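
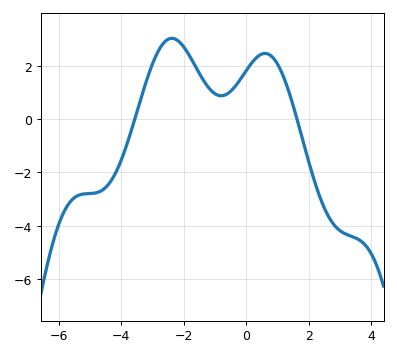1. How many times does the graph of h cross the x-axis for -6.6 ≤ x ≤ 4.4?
2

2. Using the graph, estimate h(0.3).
2.28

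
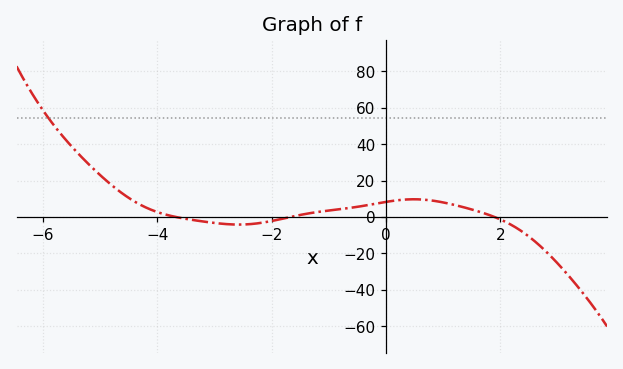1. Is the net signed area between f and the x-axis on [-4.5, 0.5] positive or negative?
positive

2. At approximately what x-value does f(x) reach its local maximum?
0.4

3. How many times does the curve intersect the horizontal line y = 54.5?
1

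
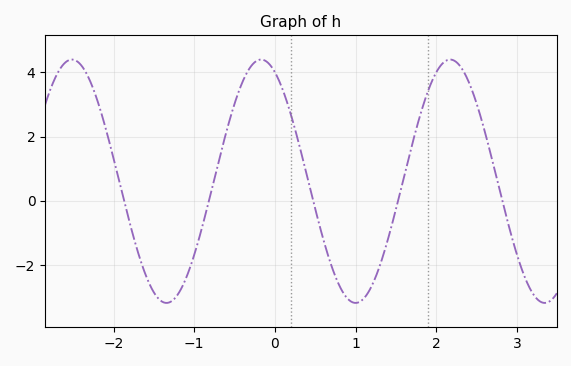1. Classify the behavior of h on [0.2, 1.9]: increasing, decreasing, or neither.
neither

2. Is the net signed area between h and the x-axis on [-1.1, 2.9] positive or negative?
positive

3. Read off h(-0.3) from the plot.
4.2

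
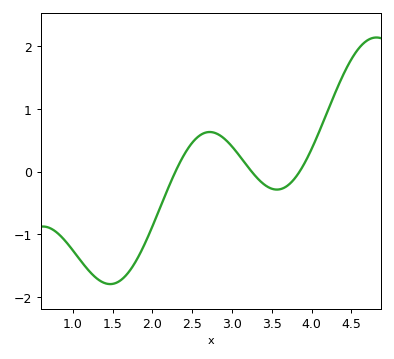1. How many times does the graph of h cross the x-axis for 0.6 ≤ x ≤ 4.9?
3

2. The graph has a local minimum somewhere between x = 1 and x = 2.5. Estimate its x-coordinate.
1.47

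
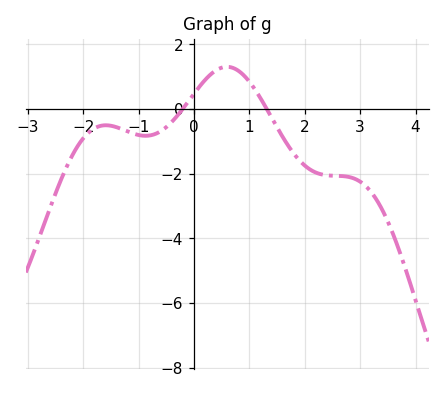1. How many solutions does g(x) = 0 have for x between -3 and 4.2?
2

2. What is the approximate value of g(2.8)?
-2.11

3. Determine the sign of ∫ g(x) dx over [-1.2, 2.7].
negative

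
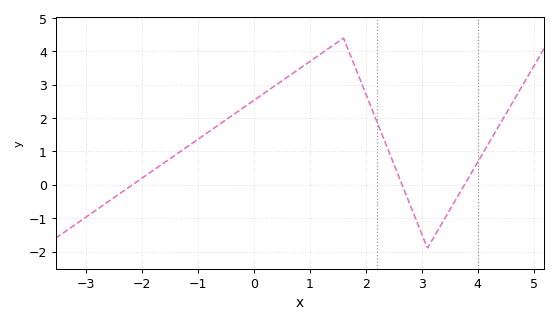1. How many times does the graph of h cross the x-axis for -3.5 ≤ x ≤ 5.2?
3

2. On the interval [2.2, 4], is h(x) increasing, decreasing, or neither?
neither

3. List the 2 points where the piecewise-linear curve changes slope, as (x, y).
(1.6, 4.4); (3.1, -1.9)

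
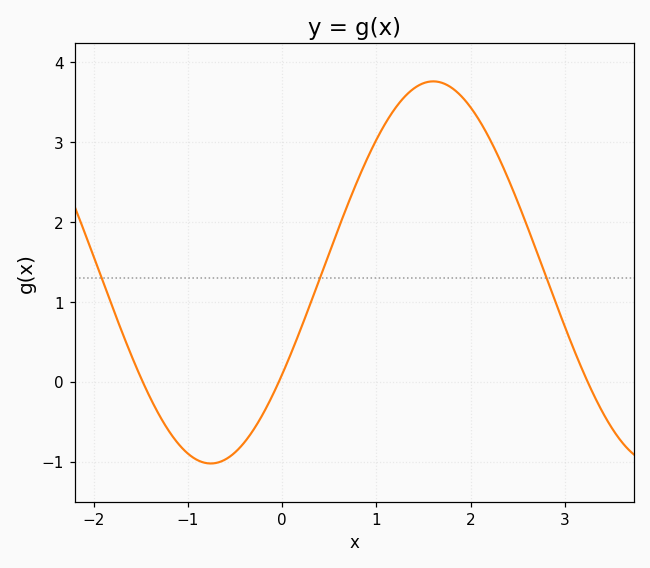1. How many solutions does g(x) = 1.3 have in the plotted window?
3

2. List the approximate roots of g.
-1.48, -0.037, 3.24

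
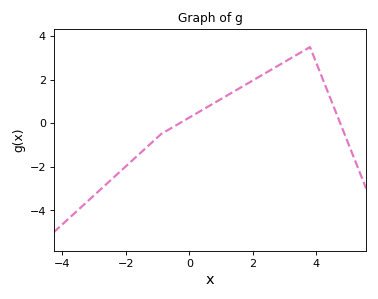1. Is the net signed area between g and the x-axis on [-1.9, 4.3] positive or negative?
positive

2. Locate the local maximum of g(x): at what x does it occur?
3.8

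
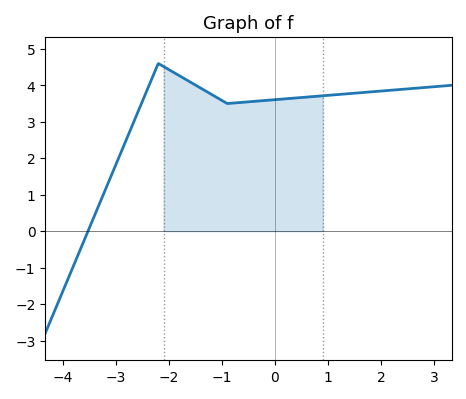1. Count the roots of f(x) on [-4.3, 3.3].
1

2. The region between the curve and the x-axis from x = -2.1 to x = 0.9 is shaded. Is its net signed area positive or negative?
positive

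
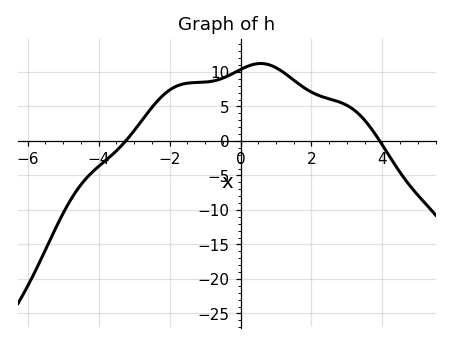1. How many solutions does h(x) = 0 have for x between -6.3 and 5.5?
2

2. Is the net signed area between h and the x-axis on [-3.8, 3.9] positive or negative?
positive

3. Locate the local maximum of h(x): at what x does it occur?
0.569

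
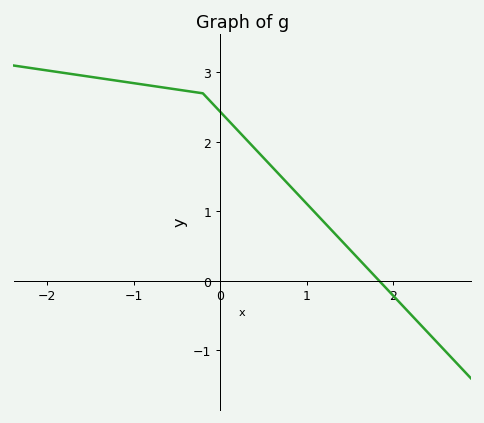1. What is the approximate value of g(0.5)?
1.8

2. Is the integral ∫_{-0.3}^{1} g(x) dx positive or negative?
positive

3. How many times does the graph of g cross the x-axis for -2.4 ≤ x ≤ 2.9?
1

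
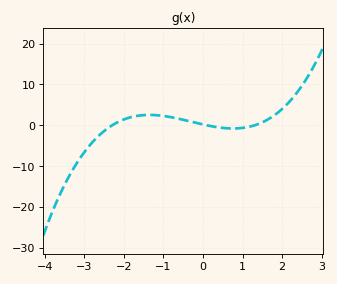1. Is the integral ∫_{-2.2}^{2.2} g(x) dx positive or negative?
positive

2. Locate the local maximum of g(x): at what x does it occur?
-1.4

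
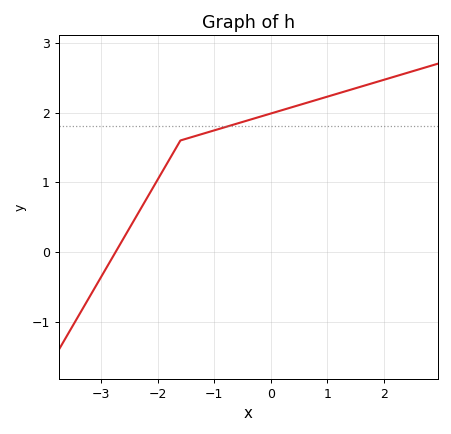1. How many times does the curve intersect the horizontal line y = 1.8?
1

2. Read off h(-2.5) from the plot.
0.3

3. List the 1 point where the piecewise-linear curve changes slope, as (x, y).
(-1.6, 1.6)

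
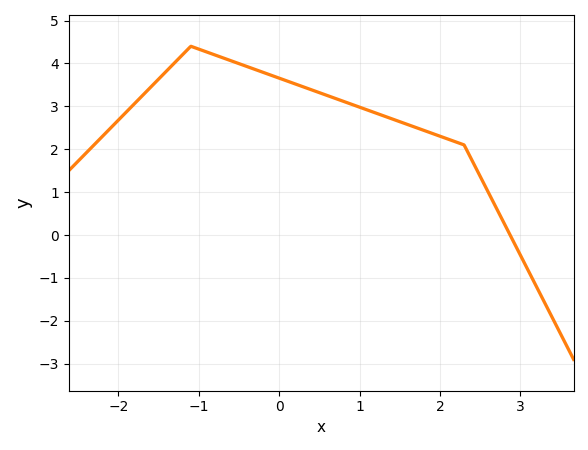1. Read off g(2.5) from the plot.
1.37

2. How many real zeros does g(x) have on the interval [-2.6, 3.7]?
1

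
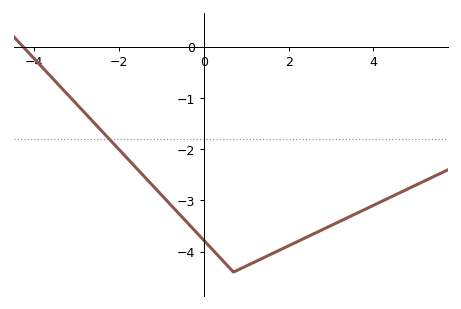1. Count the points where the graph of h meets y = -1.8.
1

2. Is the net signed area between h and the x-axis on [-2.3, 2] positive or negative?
negative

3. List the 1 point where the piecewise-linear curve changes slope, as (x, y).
(0.7, -4.4)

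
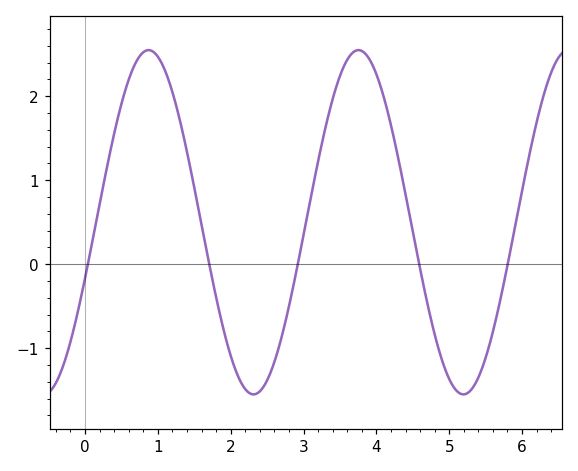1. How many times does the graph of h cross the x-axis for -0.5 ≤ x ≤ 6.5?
5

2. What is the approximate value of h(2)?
-1.1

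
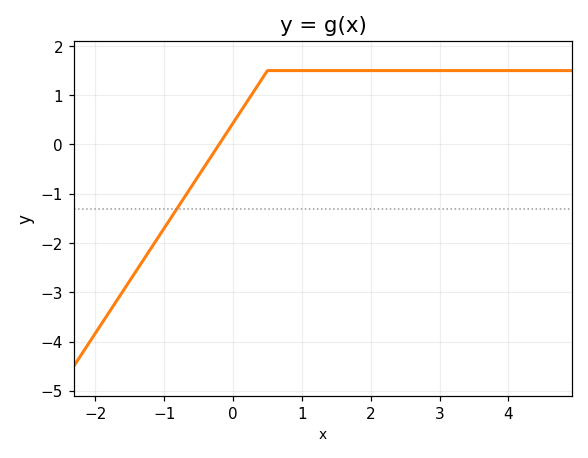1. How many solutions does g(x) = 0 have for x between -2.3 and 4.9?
1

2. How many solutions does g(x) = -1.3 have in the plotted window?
1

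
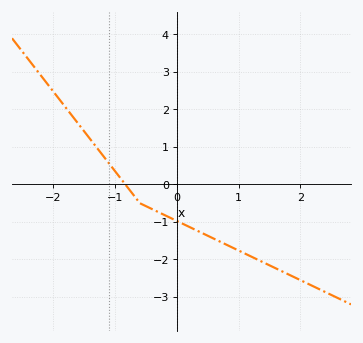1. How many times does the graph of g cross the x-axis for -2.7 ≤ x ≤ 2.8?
1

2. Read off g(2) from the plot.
-2.55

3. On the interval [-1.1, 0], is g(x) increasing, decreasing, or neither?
decreasing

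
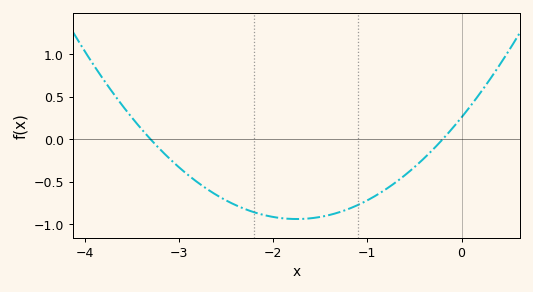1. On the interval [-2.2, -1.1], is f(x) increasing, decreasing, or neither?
neither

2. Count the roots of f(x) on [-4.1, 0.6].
2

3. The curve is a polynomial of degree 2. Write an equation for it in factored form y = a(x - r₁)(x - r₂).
y = 0.39(x + 3.3)(x + 0.2)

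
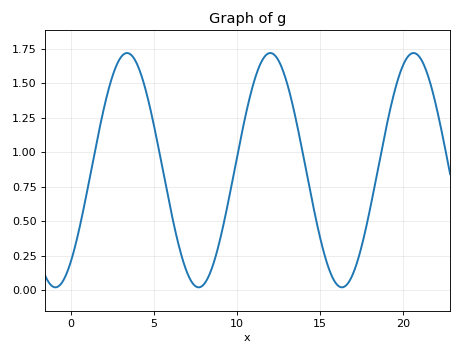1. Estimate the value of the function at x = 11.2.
1.58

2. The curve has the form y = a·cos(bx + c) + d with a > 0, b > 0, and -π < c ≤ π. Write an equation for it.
y = 0.85cos(0.73x - 2.5) + 0.87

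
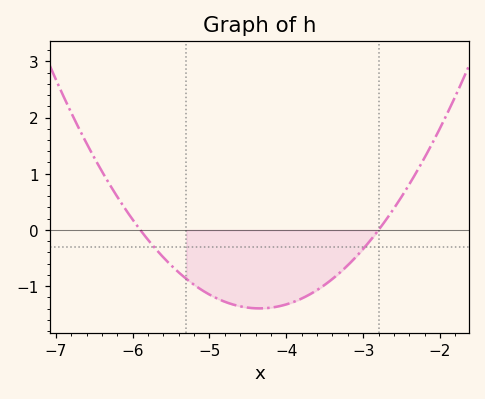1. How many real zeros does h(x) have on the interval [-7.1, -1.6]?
2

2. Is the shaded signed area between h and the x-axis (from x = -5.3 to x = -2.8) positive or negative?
negative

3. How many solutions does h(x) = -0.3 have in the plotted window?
2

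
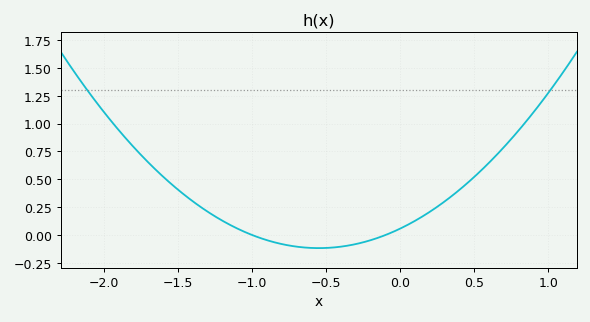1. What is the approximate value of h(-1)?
0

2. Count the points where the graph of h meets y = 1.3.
2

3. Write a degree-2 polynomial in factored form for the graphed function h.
y = 0.58(x + 1)(x + 0.1)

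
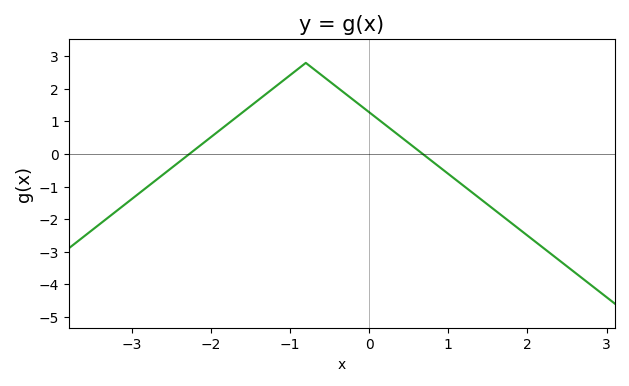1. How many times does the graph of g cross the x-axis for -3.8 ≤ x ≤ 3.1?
2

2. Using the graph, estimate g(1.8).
-2.1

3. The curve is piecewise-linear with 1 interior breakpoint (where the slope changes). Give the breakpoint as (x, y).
(-0.8, 2.8)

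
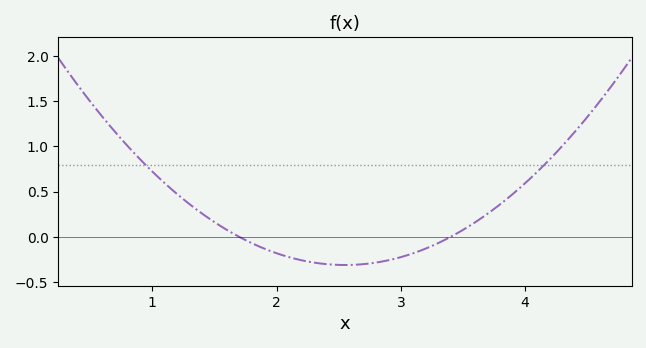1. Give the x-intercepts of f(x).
1.7, 3.4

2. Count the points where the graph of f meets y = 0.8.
2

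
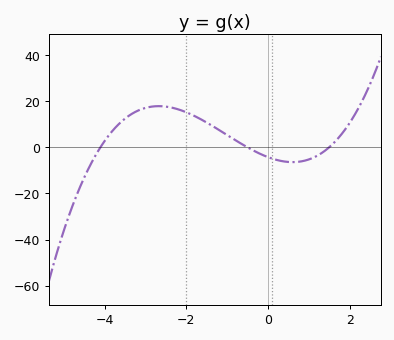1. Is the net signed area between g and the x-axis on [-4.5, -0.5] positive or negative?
positive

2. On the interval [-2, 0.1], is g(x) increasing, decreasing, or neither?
decreasing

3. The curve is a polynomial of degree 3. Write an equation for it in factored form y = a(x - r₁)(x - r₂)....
y = 1.38(x + 4.1)(x + 0.5)(x - 1.5)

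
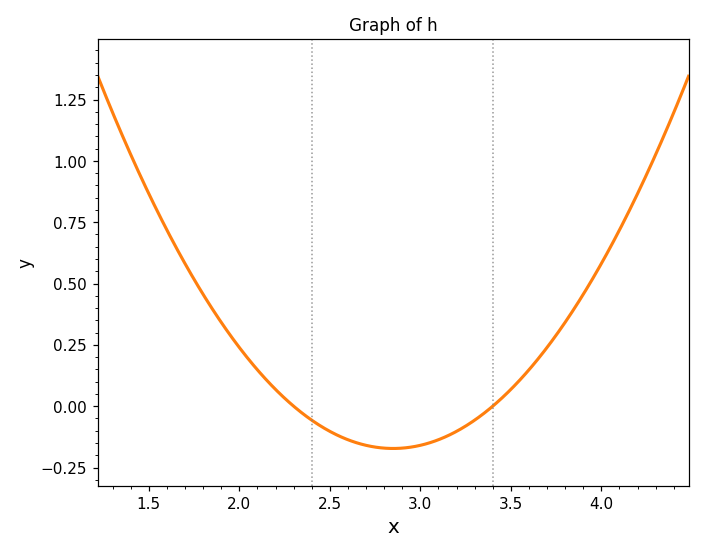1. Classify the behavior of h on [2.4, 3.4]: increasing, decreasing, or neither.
neither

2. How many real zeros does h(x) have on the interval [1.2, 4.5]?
2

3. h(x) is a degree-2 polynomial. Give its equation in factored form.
y = 0.57(x - 2.3)(x - 3.4)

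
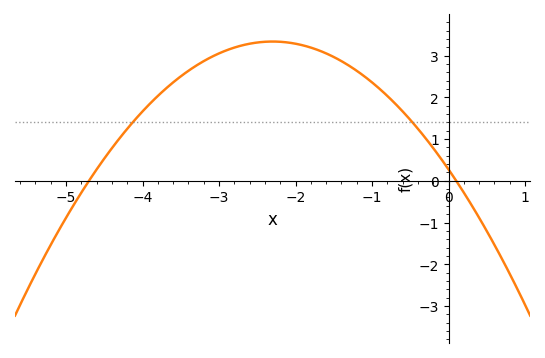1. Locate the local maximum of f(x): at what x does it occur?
-2.3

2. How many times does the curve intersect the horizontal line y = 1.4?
2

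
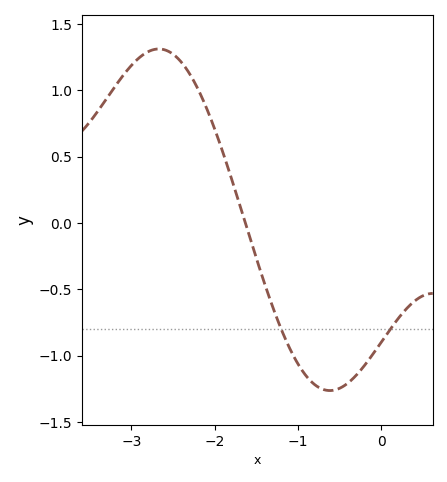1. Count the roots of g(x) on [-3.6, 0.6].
1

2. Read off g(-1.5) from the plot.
-0.266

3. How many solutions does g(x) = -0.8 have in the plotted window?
2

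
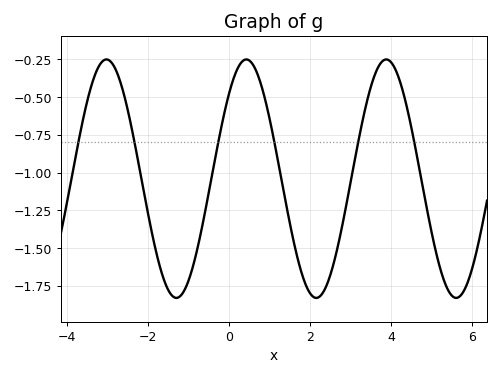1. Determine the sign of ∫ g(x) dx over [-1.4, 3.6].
negative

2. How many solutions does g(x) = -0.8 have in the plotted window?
6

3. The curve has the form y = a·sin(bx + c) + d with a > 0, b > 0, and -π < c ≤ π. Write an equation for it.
y = 0.79sin(1.82x + 0.79) - 1.04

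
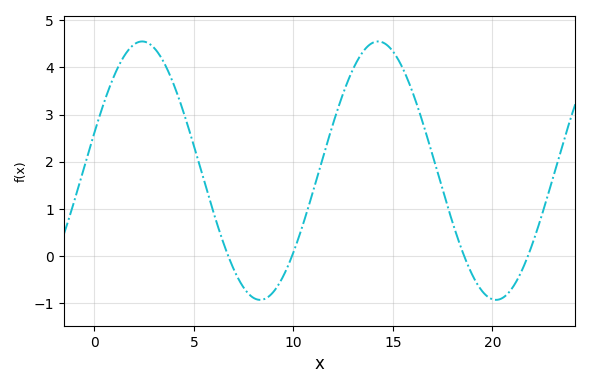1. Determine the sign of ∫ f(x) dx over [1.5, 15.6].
positive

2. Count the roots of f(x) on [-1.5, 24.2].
4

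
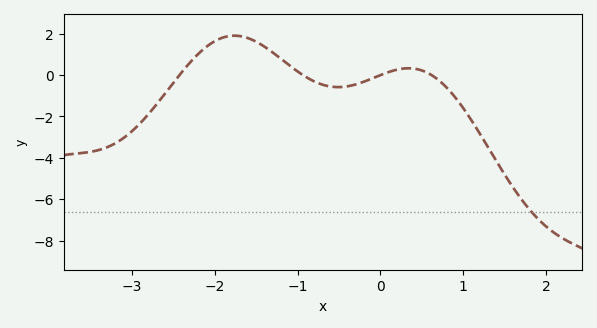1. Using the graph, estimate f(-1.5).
1.61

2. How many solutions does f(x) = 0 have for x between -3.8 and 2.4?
4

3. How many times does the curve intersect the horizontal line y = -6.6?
1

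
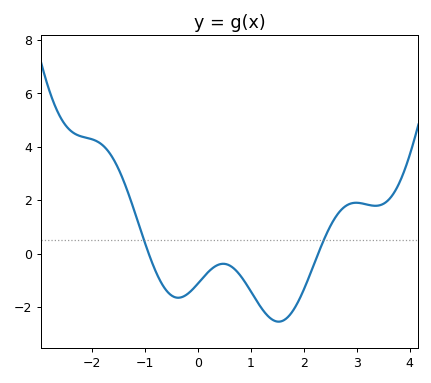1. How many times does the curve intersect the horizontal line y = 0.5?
2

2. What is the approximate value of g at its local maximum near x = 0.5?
-0.4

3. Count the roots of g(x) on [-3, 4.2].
2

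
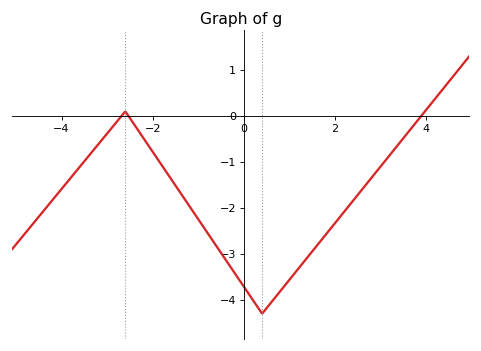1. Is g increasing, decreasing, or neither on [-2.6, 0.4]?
decreasing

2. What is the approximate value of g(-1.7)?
-1.2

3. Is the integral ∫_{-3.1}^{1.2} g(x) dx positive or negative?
negative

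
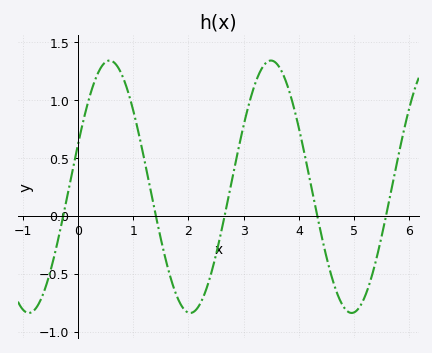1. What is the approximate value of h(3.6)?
1.3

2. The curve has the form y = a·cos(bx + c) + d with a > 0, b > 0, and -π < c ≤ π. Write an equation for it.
y = 1.09cos(2.1x - 1.2) + 0.25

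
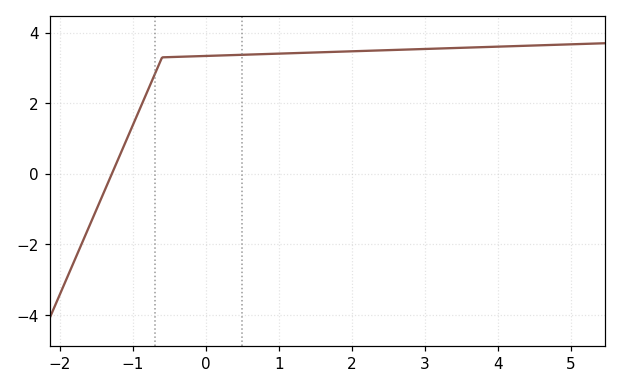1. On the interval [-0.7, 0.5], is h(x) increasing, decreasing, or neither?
increasing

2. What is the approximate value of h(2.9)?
3.53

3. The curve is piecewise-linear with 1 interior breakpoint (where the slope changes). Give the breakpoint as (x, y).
(-0.6, 3.3)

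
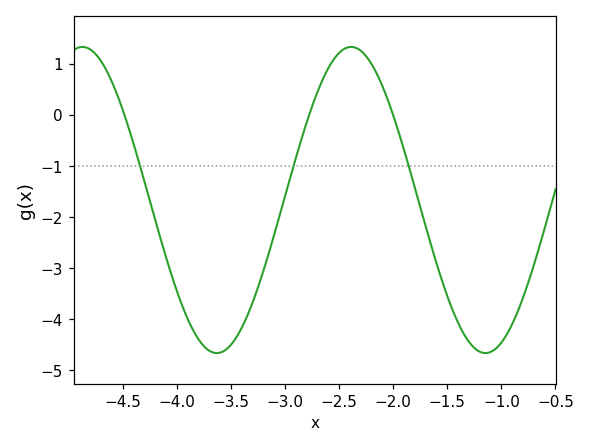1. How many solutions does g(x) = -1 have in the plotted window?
3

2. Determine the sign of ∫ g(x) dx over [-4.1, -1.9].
negative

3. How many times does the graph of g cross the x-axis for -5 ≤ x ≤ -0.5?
3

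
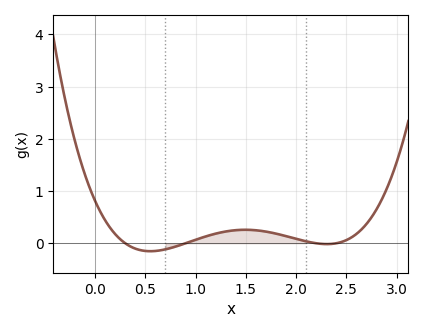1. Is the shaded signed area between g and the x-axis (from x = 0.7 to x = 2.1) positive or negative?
positive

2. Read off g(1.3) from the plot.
0.2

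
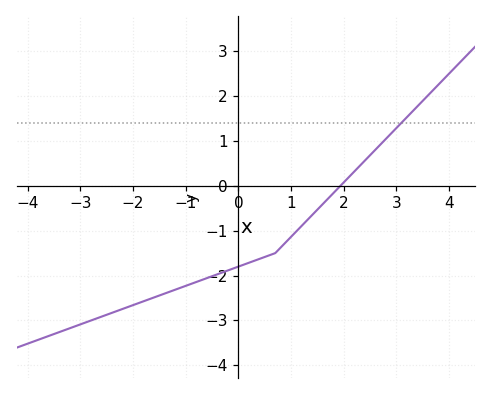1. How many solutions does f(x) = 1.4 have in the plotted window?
1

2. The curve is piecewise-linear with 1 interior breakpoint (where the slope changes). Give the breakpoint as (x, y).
(0.7, -1.5)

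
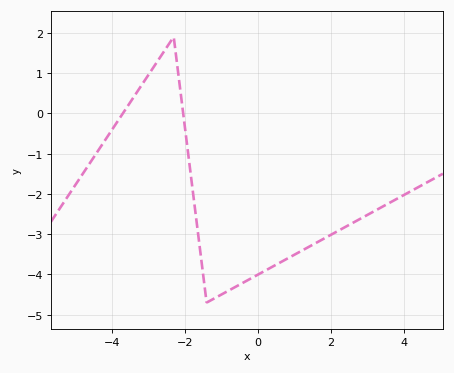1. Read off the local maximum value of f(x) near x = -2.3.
1.9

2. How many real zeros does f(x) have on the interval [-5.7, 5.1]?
2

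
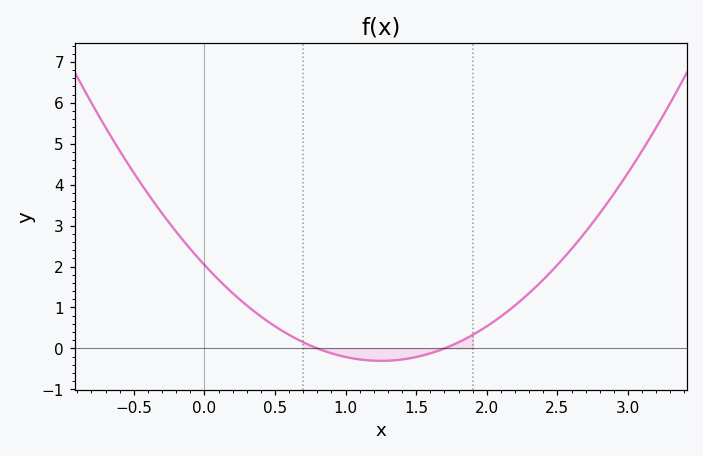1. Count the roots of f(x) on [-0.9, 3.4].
2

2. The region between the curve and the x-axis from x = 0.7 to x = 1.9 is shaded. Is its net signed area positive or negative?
negative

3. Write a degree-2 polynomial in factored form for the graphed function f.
y = 1.5(x - 0.8)(x - 1.7)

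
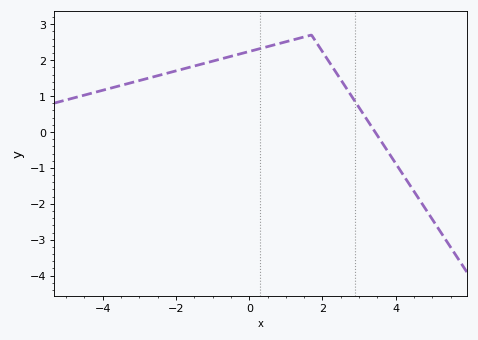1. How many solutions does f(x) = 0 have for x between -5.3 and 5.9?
1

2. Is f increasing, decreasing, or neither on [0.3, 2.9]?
neither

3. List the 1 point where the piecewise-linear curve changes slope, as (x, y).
(1.7, 2.7)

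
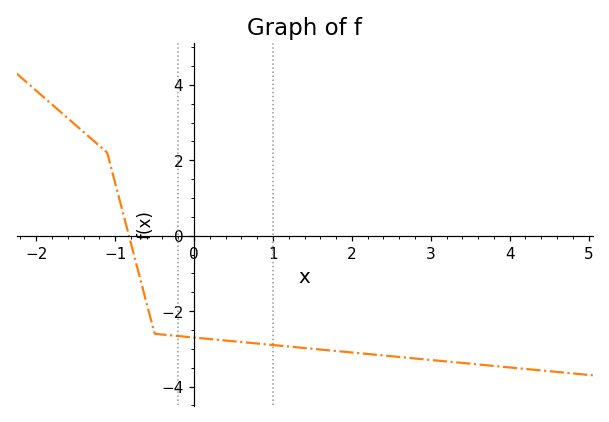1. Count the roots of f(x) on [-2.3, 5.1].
1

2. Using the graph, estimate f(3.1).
-3.31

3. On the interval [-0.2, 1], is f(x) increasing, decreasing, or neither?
decreasing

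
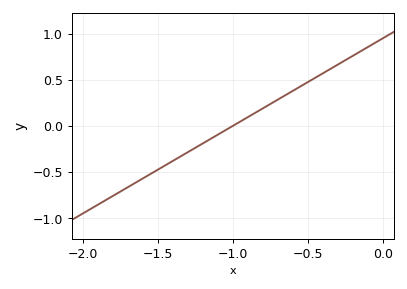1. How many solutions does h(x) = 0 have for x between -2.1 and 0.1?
1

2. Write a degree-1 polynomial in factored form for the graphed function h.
y = 0.95(x + 1)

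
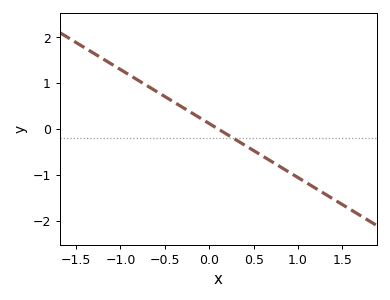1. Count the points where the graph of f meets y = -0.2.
1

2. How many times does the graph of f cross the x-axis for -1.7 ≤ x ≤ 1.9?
1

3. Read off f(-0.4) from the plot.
0.59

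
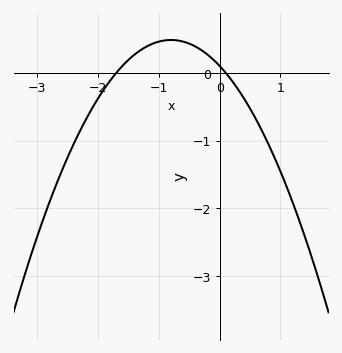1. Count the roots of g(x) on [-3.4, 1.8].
2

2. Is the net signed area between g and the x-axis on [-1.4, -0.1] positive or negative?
positive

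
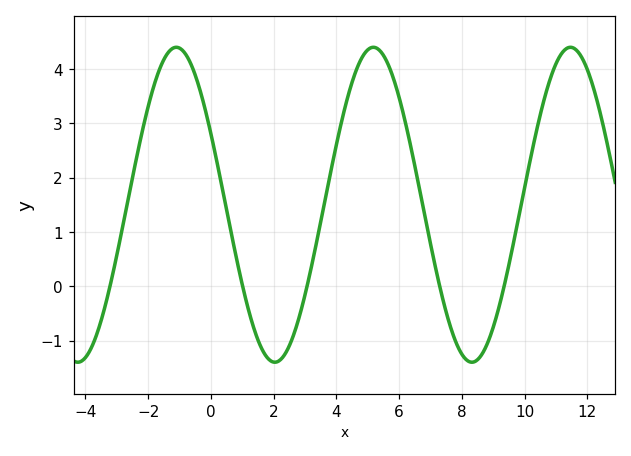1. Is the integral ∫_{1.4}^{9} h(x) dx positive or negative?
positive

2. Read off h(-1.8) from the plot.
3.7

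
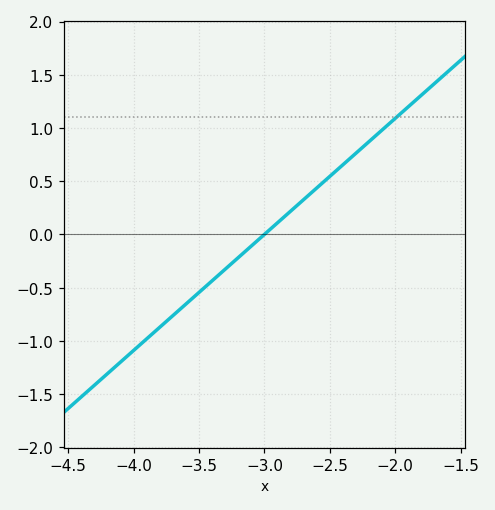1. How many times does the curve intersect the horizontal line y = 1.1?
1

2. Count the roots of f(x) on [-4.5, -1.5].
1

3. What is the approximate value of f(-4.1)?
-1.2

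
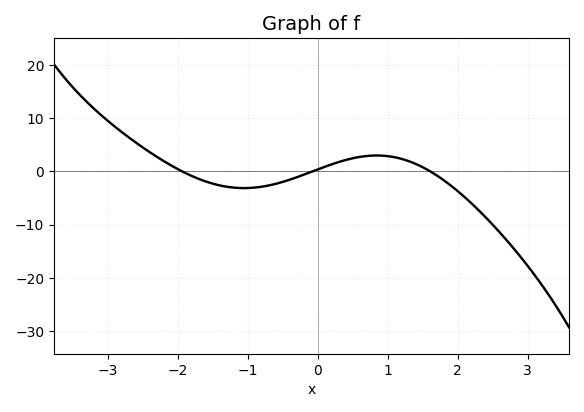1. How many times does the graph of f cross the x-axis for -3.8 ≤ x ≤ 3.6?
3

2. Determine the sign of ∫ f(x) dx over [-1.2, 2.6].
negative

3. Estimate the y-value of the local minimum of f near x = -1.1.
-3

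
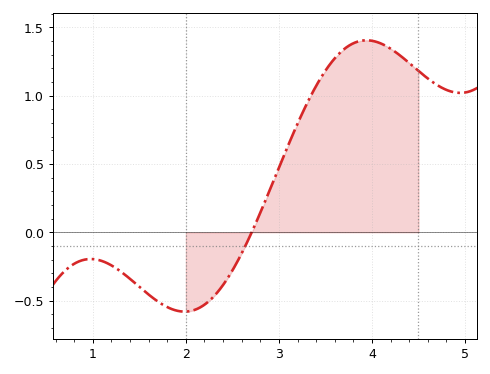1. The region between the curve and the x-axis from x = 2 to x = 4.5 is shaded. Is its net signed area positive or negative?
positive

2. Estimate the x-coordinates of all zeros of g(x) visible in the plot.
2.7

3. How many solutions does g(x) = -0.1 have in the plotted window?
1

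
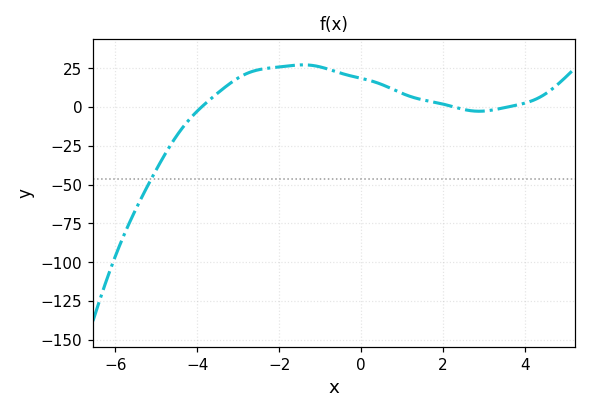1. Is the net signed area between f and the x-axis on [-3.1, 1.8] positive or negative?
positive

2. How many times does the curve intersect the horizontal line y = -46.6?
1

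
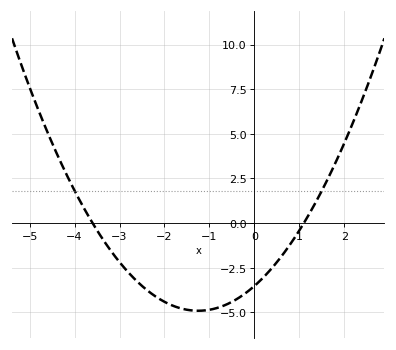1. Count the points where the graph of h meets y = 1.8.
2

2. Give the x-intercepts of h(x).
-3.6, 1.1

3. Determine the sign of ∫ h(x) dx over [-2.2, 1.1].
negative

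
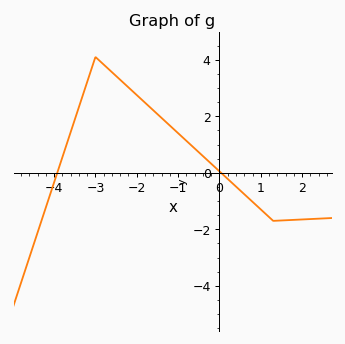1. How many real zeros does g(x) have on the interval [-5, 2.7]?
2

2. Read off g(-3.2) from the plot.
3.2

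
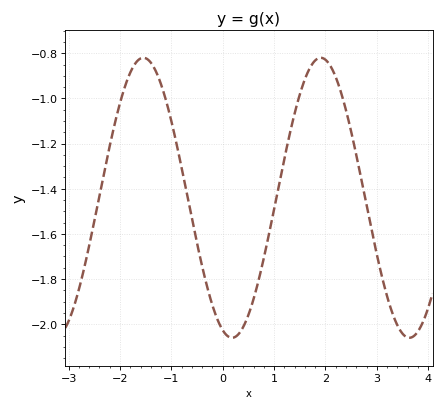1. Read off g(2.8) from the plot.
-1.48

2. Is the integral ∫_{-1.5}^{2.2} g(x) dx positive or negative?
negative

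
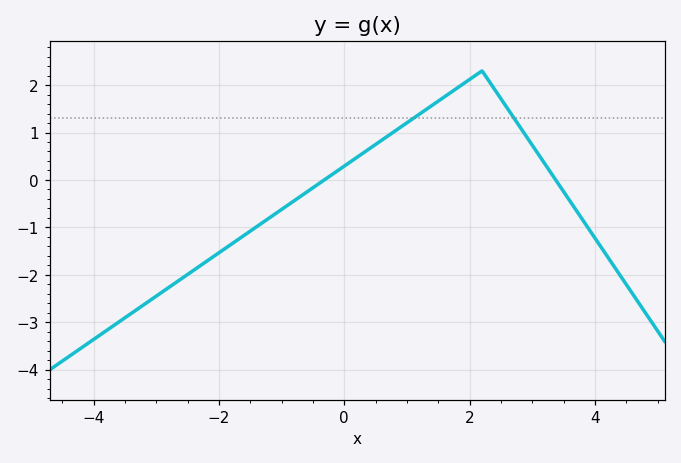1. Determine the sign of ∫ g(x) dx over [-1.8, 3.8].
positive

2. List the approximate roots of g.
-0.4, 3.4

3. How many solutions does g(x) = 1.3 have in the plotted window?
2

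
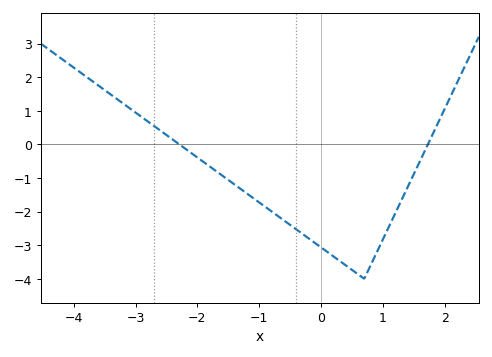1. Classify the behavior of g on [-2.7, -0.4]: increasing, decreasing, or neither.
decreasing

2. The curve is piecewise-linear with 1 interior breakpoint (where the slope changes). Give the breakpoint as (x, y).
(0.7, -4)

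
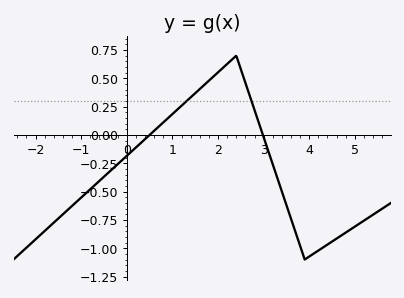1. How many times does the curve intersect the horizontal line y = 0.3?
2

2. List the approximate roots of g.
0.6, 3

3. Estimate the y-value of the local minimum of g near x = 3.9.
-1.1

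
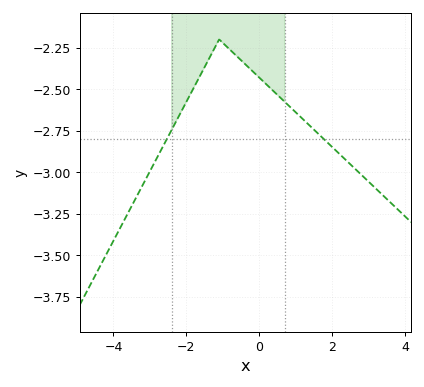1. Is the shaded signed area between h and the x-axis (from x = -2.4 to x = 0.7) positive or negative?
negative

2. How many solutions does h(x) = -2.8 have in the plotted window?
2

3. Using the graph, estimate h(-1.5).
-2.37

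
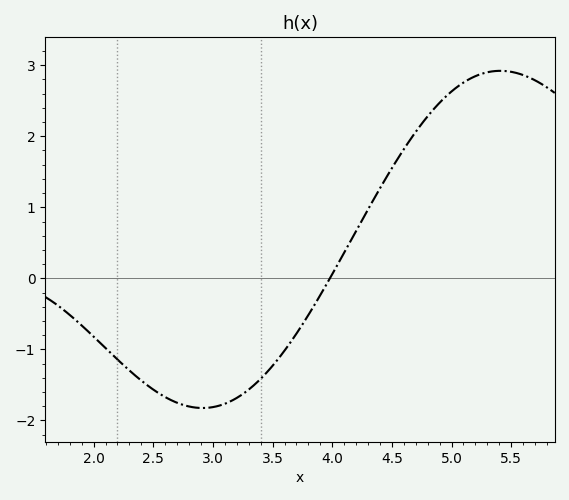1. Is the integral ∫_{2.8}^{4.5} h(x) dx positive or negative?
negative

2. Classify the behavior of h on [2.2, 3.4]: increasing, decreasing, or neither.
neither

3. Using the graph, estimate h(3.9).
-0.235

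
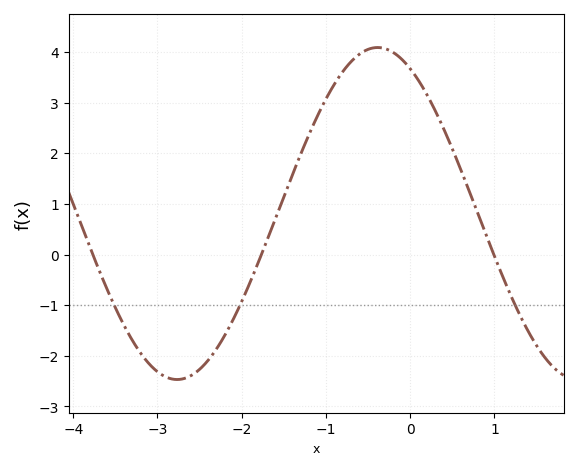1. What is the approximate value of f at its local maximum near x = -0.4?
4.09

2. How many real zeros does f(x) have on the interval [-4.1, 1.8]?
3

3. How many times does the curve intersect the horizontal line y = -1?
3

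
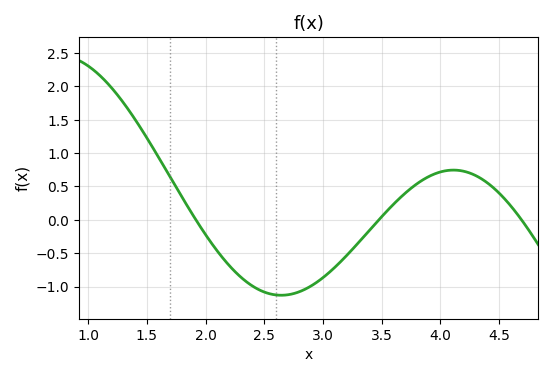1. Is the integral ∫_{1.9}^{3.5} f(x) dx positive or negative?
negative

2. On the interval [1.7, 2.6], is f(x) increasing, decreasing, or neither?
decreasing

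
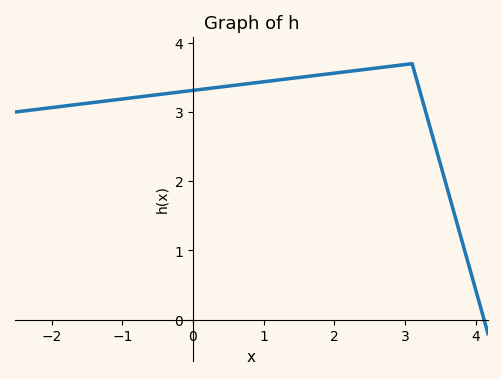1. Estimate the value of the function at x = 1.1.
3.45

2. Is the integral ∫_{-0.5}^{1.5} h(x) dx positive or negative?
positive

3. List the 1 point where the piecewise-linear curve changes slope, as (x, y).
(3.1, 3.7)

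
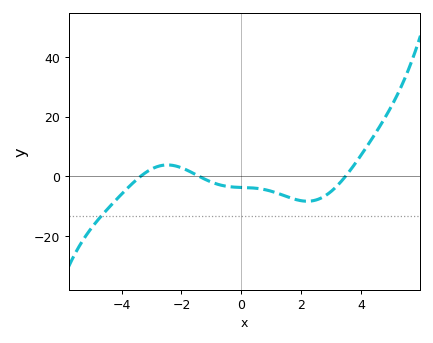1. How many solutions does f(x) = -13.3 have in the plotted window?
1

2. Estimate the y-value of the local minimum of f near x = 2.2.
-8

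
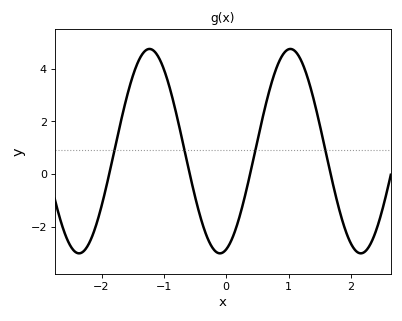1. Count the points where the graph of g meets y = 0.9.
4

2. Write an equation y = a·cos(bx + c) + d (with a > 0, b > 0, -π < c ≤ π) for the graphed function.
y = 3.88cos(2.8x - 2.9) + 0.87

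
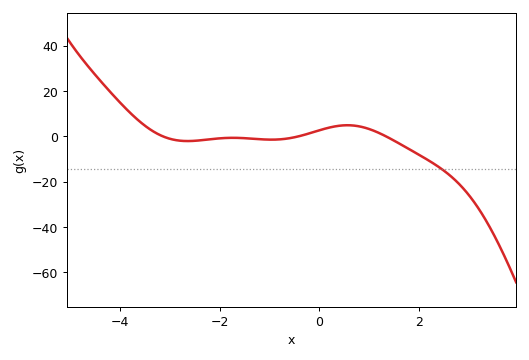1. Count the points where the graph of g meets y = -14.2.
1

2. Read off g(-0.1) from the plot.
2.07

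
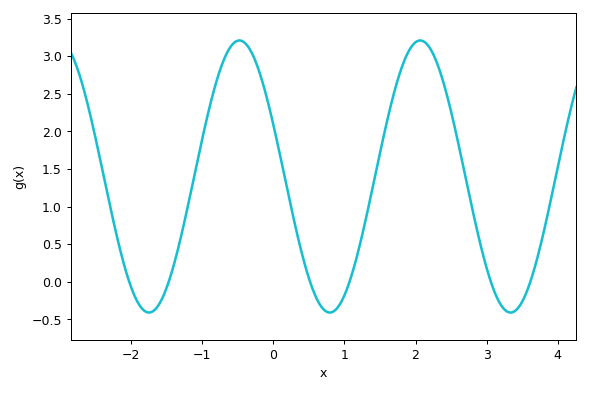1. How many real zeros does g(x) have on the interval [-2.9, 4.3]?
6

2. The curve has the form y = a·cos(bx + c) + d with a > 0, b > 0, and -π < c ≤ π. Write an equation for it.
y = 1.81cos(2.5x + 1.2) + 1.4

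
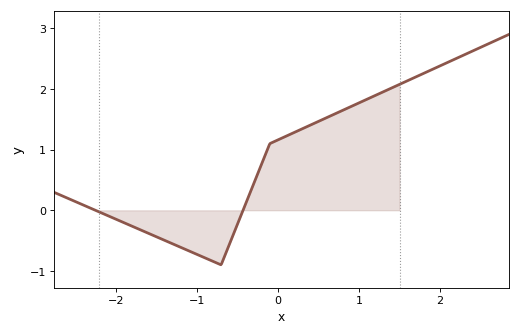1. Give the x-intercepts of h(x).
-2.2, -0.4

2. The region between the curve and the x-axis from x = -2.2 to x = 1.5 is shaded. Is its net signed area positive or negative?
positive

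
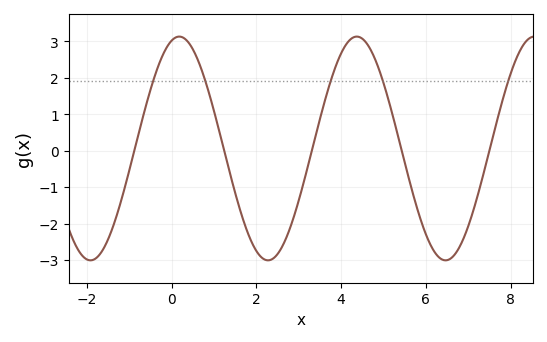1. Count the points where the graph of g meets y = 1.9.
5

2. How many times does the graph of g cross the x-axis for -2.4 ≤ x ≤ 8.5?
5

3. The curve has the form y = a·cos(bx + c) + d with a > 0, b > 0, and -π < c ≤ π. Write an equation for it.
y = 3.07cos(1.5x - 0.272) + 0.06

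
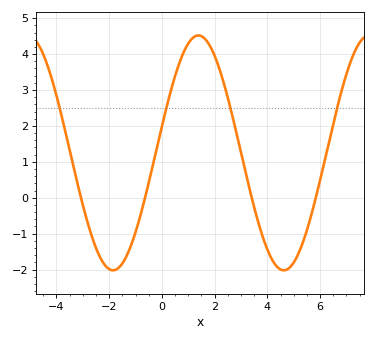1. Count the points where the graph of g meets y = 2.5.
4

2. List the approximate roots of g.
-3, -0.6, 3.4, 5.8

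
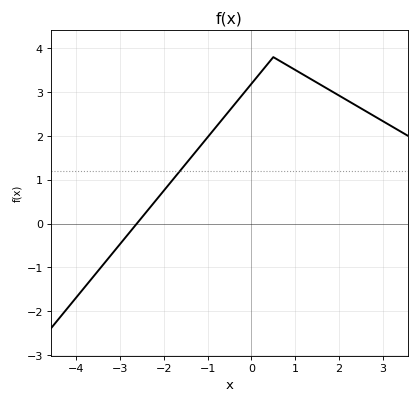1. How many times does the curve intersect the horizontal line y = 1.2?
1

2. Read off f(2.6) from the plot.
2.57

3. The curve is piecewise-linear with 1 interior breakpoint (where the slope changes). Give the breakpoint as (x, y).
(0.5, 3.8)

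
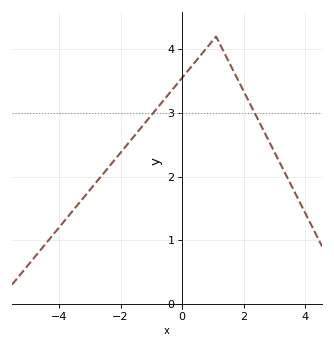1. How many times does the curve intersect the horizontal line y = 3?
2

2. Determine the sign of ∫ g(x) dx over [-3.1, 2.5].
positive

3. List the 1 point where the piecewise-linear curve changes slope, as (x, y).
(1.1, 4.2)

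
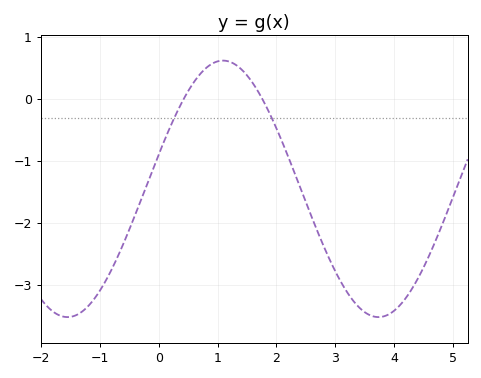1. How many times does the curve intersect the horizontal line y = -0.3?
2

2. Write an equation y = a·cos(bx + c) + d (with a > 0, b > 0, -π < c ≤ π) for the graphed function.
y = 2.07cos(1.2x - 1.3) - 1.45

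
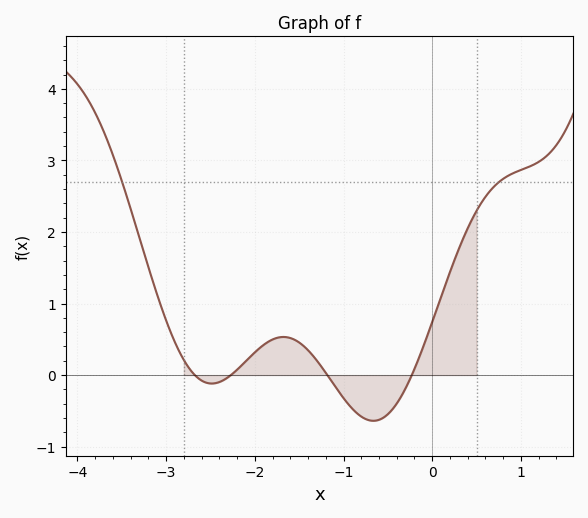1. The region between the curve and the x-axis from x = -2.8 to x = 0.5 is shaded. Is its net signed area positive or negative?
positive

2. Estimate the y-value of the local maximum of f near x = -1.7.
0.5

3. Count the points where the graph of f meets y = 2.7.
2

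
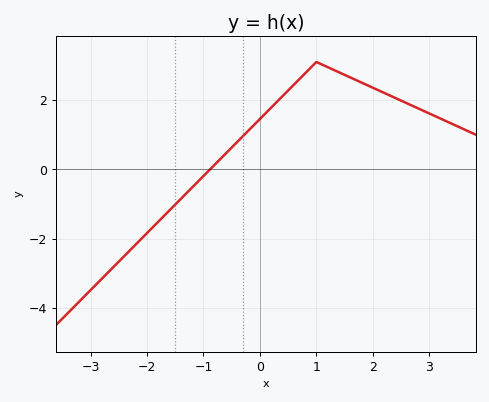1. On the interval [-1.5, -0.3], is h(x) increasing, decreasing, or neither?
increasing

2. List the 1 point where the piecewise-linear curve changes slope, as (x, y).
(1, 3.1)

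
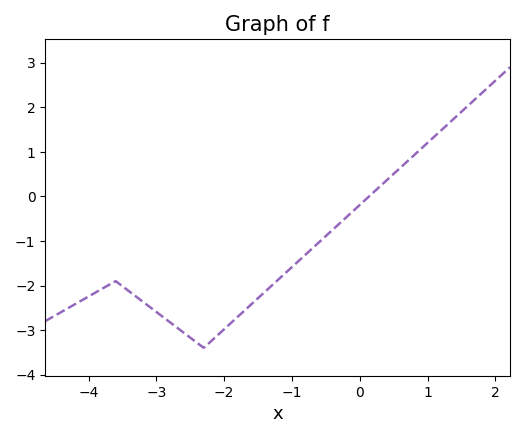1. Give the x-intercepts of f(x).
0.137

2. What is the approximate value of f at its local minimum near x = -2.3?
-3.4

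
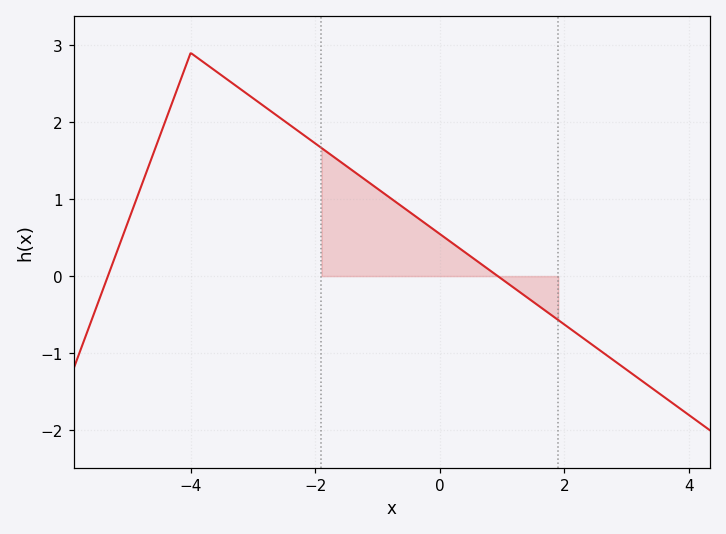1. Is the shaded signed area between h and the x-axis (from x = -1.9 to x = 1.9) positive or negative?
positive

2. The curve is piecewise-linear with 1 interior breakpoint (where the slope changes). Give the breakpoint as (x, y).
(-4, 2.9)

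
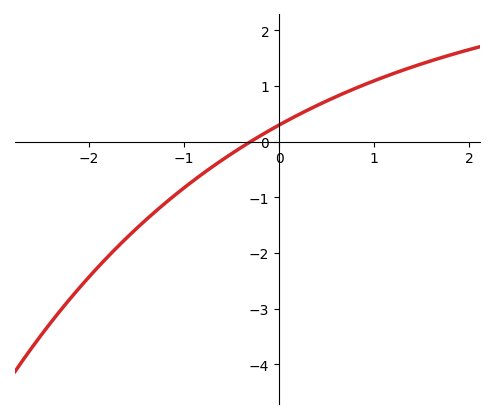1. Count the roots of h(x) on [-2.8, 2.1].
1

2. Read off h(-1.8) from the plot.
-2.1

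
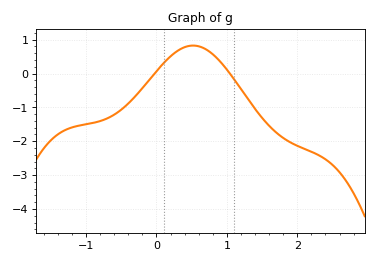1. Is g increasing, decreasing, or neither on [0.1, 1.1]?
neither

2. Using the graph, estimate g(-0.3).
-0.7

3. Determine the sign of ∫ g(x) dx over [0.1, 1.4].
positive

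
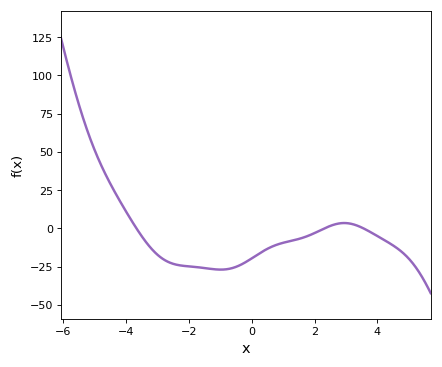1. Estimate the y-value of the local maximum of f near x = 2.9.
4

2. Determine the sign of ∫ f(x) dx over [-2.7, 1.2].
negative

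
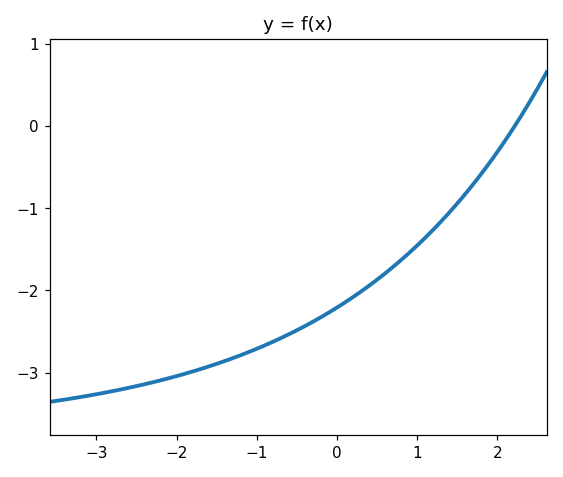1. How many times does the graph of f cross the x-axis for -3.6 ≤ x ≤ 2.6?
1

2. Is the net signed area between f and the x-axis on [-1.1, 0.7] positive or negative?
negative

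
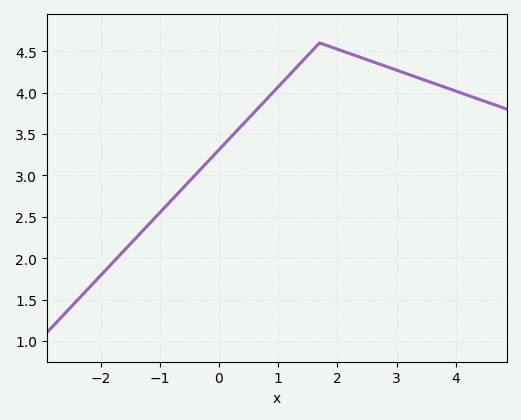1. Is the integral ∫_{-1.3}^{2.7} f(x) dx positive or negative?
positive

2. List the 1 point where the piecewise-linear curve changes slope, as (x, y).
(1.7, 4.6)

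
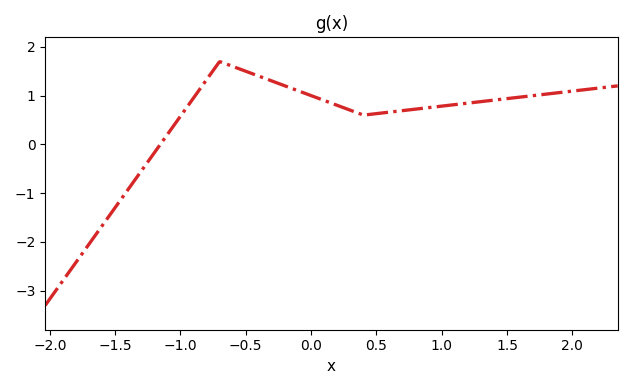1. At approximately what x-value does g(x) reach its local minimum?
0.4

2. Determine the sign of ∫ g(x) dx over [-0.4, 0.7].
positive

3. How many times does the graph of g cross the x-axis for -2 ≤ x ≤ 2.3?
1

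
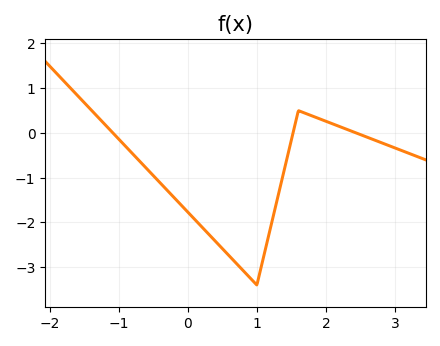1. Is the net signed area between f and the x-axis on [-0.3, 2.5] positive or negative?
negative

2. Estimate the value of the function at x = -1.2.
0.2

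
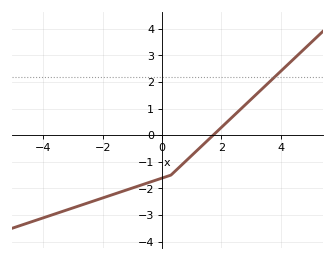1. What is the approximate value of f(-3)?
-2.7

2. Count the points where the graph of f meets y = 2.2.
1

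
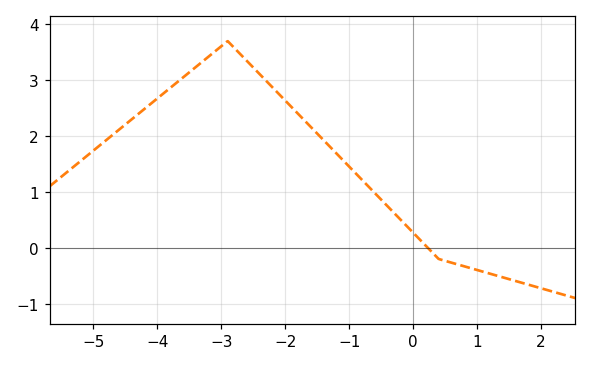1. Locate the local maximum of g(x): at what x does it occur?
-3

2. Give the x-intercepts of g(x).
0.2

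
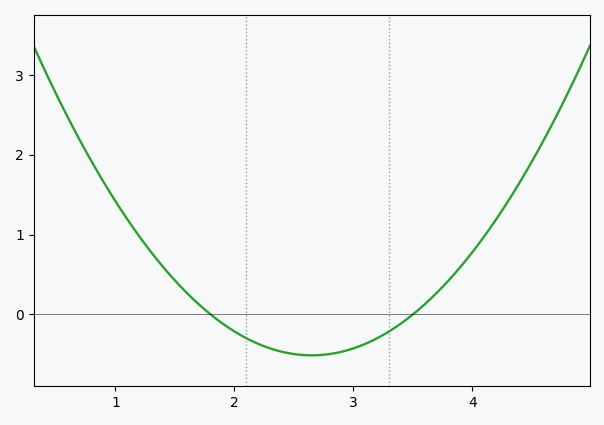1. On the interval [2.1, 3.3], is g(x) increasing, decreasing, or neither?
neither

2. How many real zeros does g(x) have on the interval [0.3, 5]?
2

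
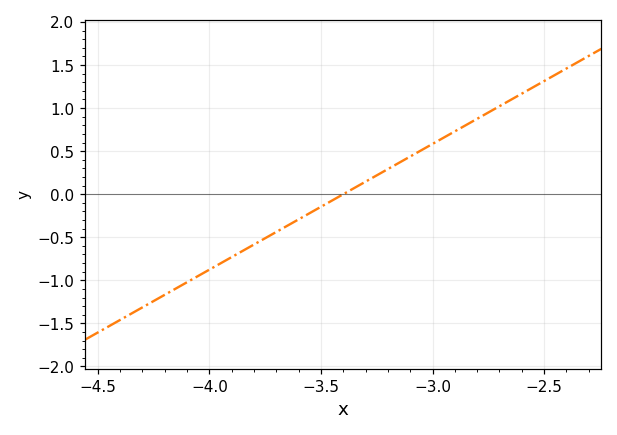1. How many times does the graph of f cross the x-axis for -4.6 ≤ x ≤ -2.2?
1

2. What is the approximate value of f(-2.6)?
1.15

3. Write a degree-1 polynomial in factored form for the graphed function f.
y = 1.46(x + 3.4)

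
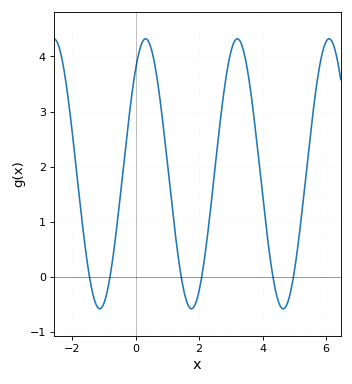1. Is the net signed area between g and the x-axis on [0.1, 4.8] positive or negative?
positive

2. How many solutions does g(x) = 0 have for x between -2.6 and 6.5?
6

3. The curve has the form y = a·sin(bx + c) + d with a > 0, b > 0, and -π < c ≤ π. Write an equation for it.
y = 2.45sin(2.17x + 0.9) + 1.87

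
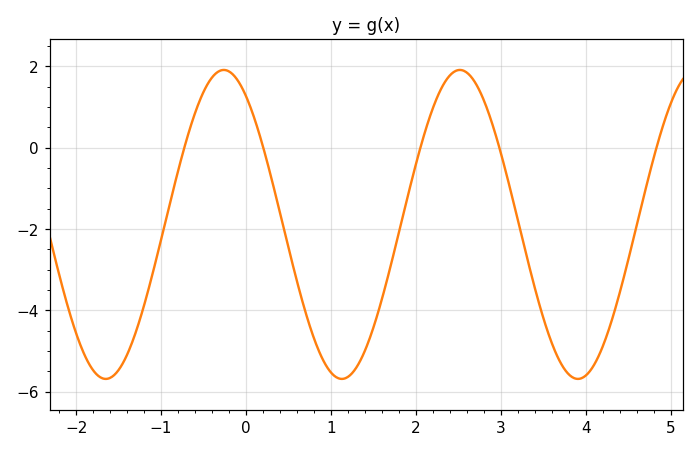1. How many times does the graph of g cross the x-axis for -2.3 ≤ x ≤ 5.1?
5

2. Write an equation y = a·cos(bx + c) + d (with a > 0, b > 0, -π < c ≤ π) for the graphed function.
y = 3.8cos(2.26x + 0.59) - 1.89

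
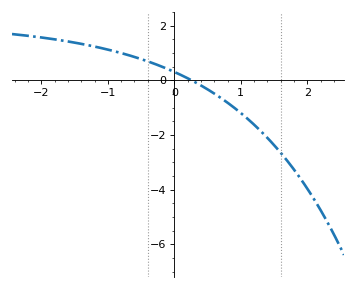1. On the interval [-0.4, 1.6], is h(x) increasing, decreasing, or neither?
decreasing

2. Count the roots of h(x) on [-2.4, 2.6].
1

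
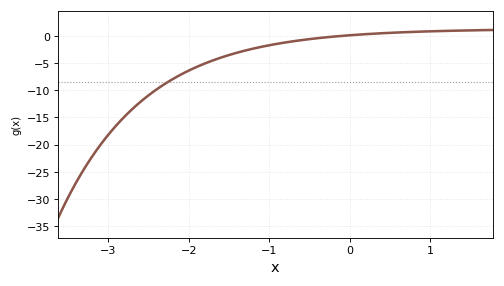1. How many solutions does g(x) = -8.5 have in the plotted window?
1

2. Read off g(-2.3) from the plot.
-9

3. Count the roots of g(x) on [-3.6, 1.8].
1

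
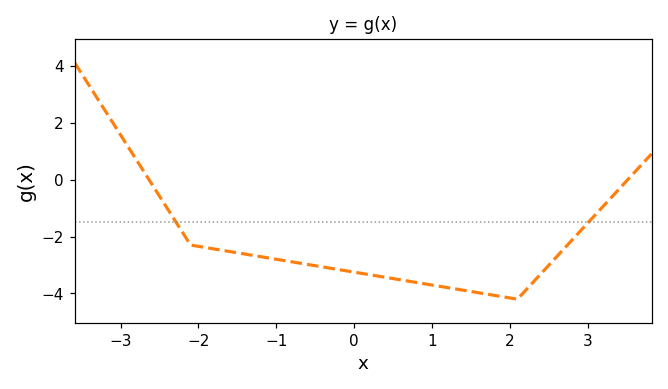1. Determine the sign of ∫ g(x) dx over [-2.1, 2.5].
negative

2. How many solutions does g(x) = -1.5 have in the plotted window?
2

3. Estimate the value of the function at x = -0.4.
-3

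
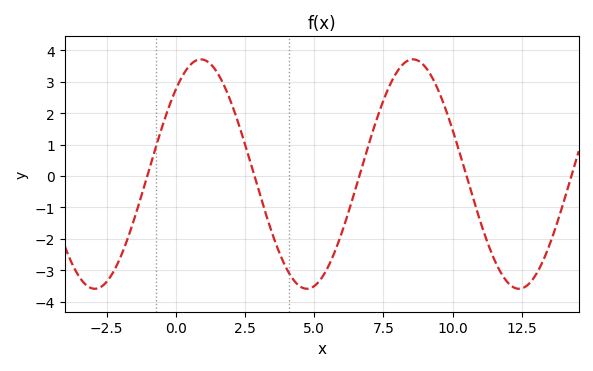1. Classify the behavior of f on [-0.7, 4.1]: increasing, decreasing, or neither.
neither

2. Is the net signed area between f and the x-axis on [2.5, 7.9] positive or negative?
negative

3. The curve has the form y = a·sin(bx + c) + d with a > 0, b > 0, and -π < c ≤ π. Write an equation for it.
y = 3.65sin(0.82x + 0.83) + 0.06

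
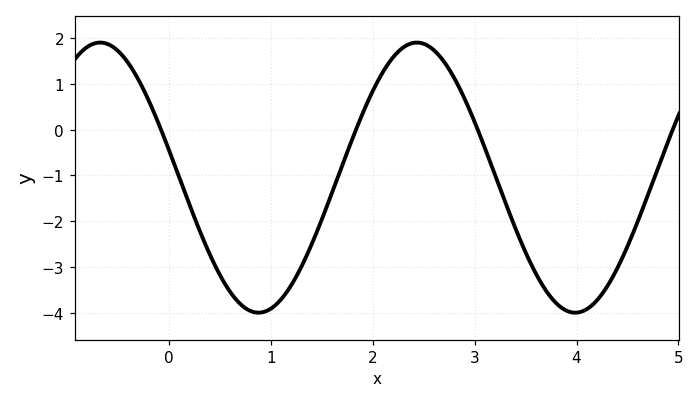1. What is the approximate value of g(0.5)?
-3.2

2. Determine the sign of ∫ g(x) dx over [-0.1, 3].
negative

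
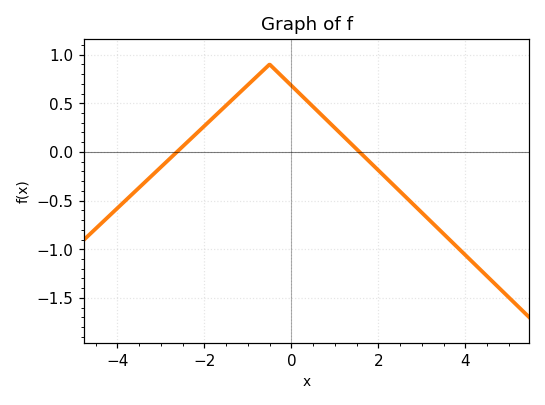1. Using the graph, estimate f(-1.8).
0.351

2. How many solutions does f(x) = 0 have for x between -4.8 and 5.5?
2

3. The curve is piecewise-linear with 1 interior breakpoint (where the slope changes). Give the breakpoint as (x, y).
(-0.5, 0.9)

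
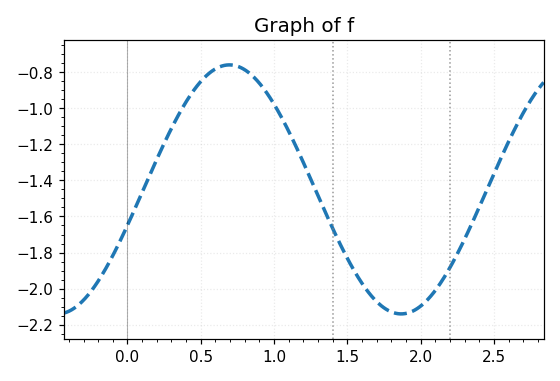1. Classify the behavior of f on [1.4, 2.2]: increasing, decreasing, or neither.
neither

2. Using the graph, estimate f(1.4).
-1.66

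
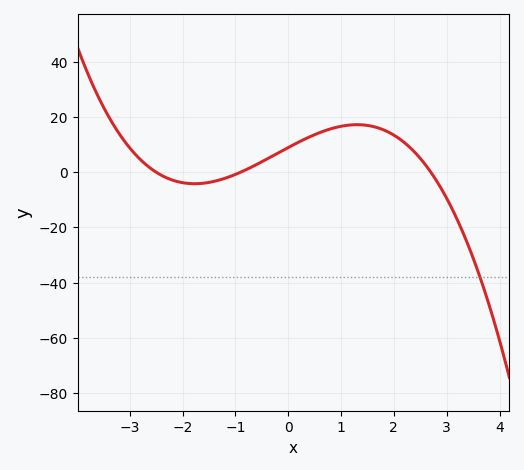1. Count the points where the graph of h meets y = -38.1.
1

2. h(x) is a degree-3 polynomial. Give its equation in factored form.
y = -1.47(x + 2.5)(x + 0.9)(x - 2.7)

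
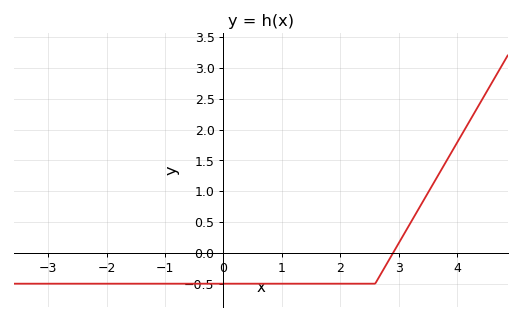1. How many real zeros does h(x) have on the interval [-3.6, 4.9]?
1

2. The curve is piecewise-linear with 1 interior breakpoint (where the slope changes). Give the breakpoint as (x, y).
(2.6, -0.5)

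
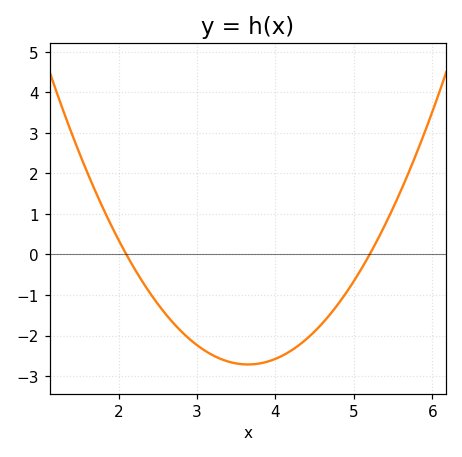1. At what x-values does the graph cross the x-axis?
2.1, 5.2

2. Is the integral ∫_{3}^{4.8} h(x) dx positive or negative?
negative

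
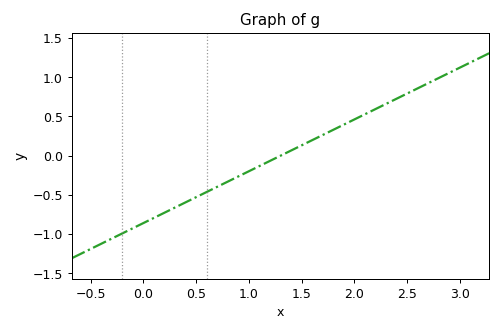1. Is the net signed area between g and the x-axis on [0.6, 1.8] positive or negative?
negative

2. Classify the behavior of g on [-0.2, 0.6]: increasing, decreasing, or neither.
increasing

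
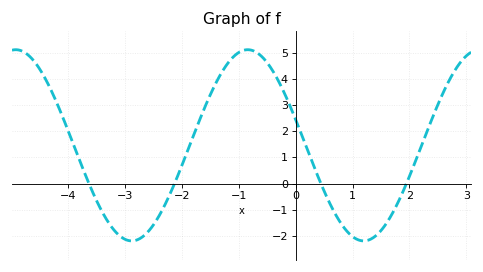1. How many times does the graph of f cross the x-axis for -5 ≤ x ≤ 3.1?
4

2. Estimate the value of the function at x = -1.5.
3.4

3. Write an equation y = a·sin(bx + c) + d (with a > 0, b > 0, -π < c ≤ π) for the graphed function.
y = 3.65sin(1.54x + 2.87) + 1.46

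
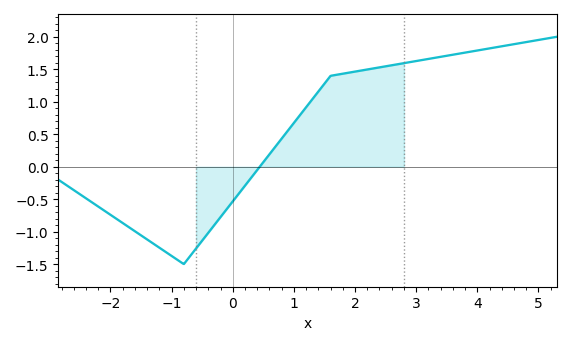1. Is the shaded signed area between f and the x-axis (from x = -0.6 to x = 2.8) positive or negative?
positive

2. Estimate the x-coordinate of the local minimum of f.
-0.799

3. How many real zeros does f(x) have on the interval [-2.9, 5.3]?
1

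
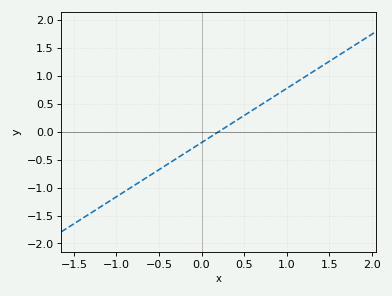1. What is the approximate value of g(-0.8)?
-0.95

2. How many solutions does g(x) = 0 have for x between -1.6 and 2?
1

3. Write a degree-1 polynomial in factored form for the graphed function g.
y = 0.97(x - 0.2)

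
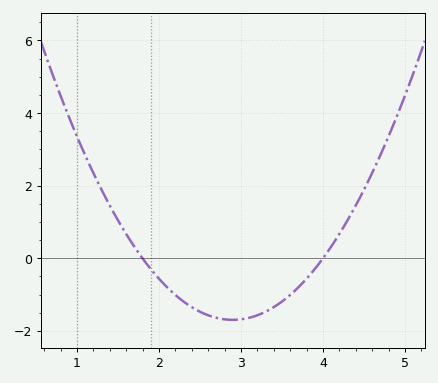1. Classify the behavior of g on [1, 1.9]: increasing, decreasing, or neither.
decreasing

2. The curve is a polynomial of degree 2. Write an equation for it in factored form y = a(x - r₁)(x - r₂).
y = 1.4(x - 1.8)(x - 4)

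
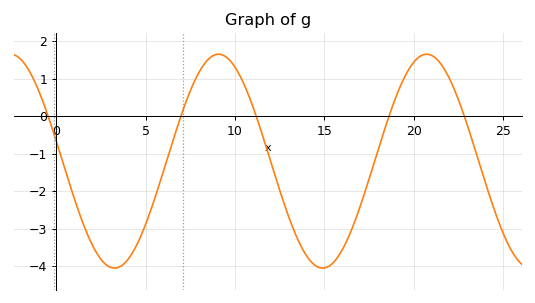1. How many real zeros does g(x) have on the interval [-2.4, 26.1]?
5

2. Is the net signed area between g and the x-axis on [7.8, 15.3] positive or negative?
negative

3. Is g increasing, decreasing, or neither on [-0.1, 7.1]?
neither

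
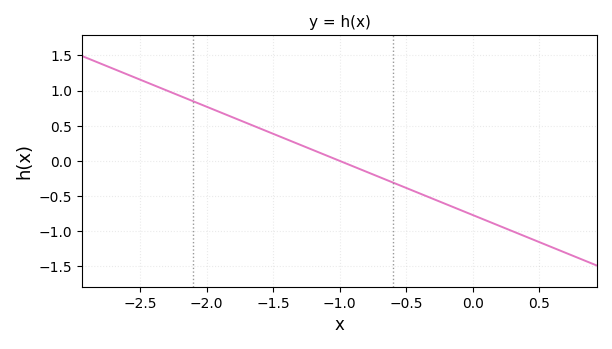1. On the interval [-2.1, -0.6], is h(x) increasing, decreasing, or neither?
decreasing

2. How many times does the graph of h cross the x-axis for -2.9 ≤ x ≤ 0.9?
1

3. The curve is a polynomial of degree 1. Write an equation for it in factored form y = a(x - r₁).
y = -0.77(x + 1)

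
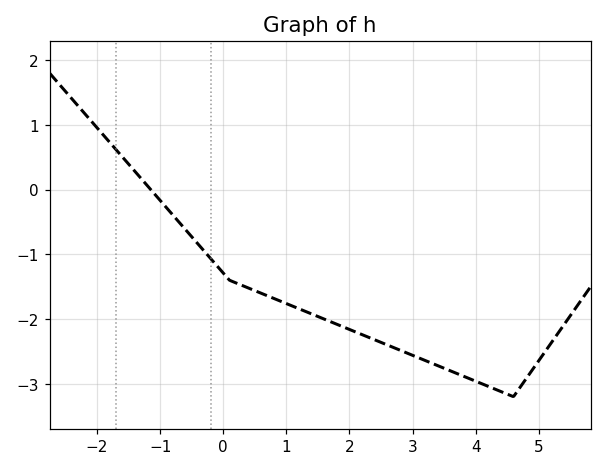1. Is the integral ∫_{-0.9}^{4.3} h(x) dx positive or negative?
negative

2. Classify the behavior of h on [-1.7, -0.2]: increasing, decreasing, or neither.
decreasing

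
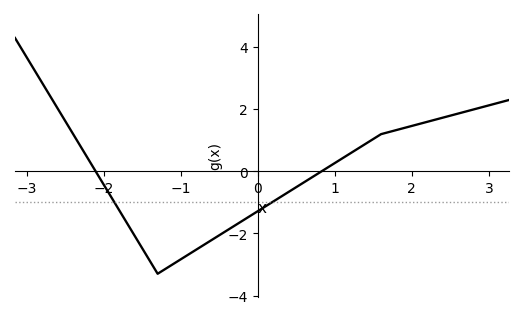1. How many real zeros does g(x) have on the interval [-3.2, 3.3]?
2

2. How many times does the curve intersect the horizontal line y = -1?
2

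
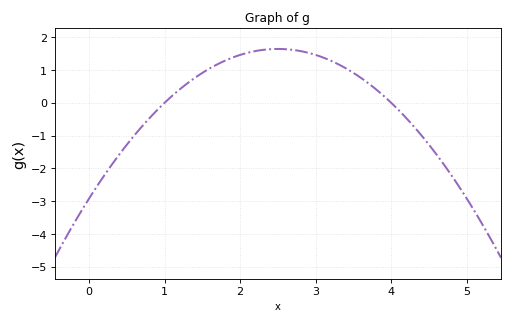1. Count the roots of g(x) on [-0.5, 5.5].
2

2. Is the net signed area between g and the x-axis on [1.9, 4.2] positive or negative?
positive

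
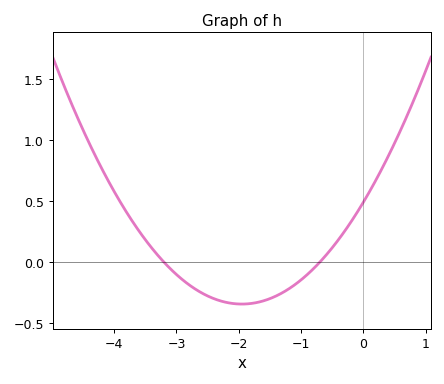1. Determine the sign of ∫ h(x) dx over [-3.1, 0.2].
negative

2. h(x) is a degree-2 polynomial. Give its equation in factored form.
y = 0.22(x + 3.2)(x + 0.7)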